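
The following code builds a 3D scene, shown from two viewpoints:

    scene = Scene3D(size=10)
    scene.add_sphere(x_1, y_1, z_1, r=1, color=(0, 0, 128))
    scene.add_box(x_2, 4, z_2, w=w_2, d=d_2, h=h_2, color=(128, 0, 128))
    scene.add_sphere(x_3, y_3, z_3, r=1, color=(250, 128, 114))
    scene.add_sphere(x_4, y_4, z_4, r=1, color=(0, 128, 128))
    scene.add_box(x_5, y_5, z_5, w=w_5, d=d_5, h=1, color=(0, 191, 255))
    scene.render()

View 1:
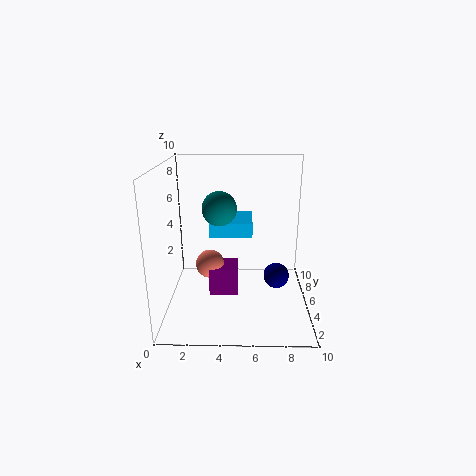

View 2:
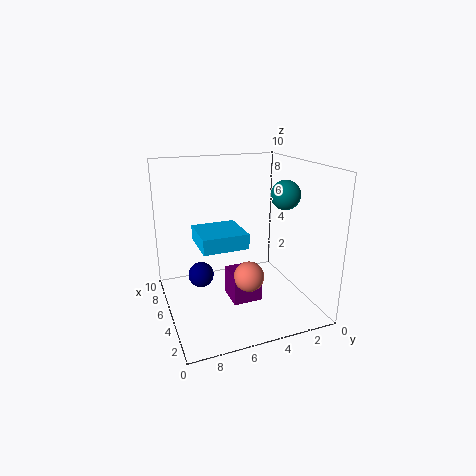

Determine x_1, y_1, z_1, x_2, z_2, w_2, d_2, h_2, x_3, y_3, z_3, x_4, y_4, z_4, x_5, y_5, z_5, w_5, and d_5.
x_1 = 8; y_1 = 7; z_1 = 1; x_2 = 3; z_2 = 1; w_2 = 2; d_2 = 2; h_2 = 2; x_3 = 3; y_3 = 5; z_3 = 3; x_4 = 4; y_4 = 2; z_4 = 8; x_5 = 3; y_5 = 5; z_5 = 5; w_5 = 3; d_5 = 3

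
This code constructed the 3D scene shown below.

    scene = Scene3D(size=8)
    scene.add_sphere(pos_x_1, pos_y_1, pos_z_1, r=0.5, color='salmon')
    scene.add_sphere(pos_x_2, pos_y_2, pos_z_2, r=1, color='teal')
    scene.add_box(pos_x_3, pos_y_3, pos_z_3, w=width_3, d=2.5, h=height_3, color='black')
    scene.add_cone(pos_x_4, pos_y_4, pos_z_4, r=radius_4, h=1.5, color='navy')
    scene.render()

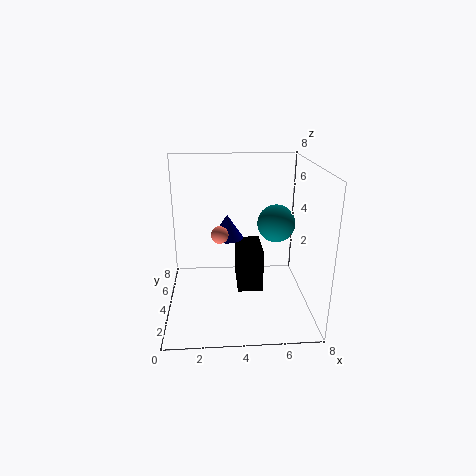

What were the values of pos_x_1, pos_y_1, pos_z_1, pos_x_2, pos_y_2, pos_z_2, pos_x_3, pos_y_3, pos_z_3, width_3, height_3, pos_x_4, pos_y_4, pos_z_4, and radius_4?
pos_x_1 = 3
pos_y_1 = 4.5
pos_z_1 = 4
pos_x_2 = 6
pos_y_2 = 3.5
pos_z_2 = 5
pos_x_3 = 4
pos_y_3 = 4
pos_z_3 = 0.5
width_3 = 1.5
height_3 = 2.5
pos_x_4 = 3.5
pos_y_4 = 6.5
pos_z_4 = 3
radius_4 = 1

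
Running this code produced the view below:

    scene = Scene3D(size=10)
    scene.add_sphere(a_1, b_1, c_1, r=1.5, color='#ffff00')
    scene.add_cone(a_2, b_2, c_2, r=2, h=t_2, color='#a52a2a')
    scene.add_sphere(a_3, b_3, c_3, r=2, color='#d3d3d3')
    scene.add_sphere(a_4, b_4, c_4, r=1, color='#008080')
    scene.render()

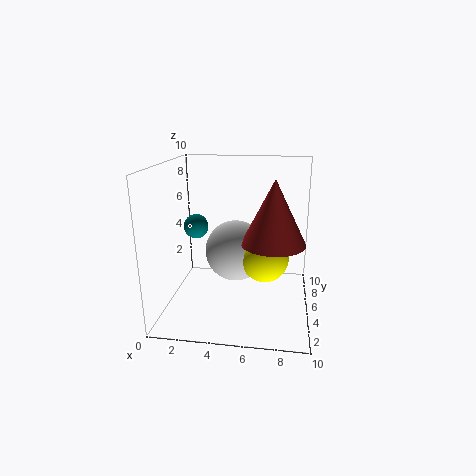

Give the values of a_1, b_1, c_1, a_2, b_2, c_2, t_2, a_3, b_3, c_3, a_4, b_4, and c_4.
a_1 = 7
b_1 = 3
c_1 = 4.5
a_2 = 7.5
b_2 = 3
c_2 = 5.5
t_2 = 4
a_3 = 5
b_3 = 4
c_3 = 4.5
a_4 = 1
b_4 = 8.5
c_4 = 4.5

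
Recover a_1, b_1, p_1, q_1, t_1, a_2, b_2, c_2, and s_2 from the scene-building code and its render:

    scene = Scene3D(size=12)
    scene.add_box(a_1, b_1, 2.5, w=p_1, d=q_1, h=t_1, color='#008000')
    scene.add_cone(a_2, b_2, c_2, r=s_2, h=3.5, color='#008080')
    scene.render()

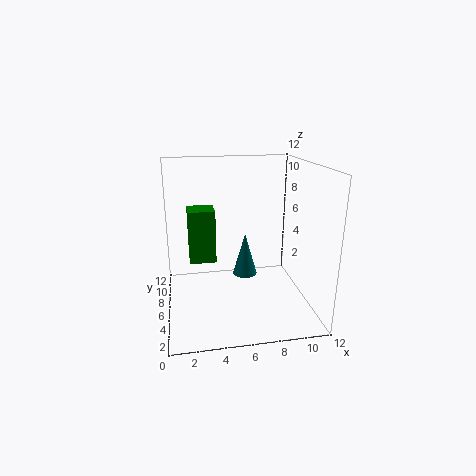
a_1 = 2; b_1 = 9; p_1 = 2.5; q_1 = 2.5; t_1 = 5; a_2 = 6.5; b_2 = 5.5; c_2 = 3; s_2 = 1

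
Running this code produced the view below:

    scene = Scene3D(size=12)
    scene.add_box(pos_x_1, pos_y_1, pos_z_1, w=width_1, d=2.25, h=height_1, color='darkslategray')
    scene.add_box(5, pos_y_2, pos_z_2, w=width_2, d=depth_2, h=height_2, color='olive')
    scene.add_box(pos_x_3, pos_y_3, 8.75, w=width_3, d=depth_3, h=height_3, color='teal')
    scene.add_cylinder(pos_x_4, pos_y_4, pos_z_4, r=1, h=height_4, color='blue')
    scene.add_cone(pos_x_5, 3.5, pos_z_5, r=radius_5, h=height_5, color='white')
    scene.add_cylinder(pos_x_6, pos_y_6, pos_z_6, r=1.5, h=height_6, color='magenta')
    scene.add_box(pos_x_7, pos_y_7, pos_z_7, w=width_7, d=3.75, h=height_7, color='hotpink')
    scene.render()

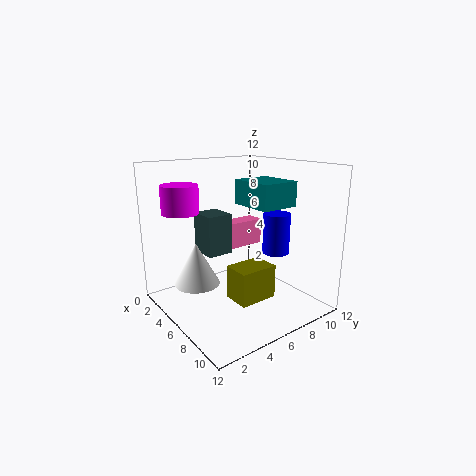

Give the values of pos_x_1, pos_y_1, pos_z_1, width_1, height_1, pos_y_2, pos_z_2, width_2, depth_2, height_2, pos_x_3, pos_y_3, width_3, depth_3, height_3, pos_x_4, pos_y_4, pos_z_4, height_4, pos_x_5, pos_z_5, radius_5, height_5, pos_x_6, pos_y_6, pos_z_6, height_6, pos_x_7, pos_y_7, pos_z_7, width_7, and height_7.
pos_x_1 = 2.25, pos_y_1 = 4, pos_z_1 = 4.25, width_1 = 2.5, height_1 = 3.5, pos_y_2 = 5.5, pos_z_2 = 0.25, width_2 = 2.5, depth_2 = 3.5, height_2 = 3, pos_x_3 = 5.25, pos_y_3 = 6.25, width_3 = 3.75, depth_3 = 3.25, height_3 = 2, pos_x_4 = 9.75, pos_y_4 = 6.75, pos_z_4 = 5.75, height_4 = 3, pos_x_5 = 3.25, pos_z_5 = 1.5, radius_5 = 2, height_5 = 3.75, pos_x_6 = 3.75, pos_y_6 = 2, pos_z_6 = 8.25, height_6 = 2.25, pos_x_7 = 0.75, pos_y_7 = 7.75, pos_z_7 = 3.5, width_7 = 1.75, height_7 = 2.5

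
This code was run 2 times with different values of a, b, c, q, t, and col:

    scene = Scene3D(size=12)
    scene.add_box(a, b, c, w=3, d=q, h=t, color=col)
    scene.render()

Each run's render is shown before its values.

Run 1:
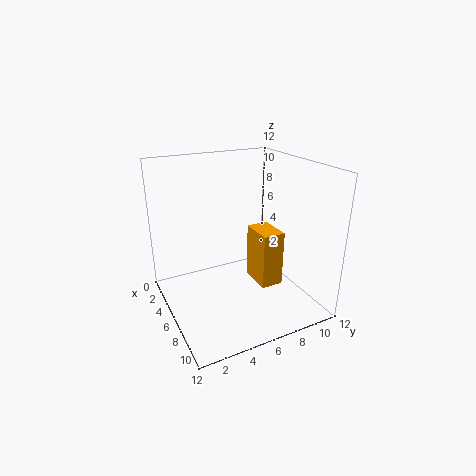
a = 4
b = 8
c = 1
q = 2
t = 5
col = 'orange'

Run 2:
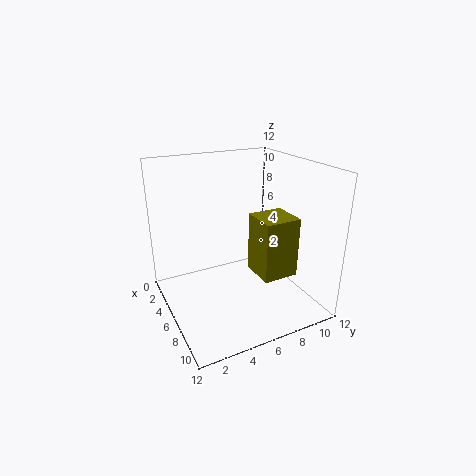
a = 6
b = 7
c = 3
q = 3
t = 5
col = 'olive'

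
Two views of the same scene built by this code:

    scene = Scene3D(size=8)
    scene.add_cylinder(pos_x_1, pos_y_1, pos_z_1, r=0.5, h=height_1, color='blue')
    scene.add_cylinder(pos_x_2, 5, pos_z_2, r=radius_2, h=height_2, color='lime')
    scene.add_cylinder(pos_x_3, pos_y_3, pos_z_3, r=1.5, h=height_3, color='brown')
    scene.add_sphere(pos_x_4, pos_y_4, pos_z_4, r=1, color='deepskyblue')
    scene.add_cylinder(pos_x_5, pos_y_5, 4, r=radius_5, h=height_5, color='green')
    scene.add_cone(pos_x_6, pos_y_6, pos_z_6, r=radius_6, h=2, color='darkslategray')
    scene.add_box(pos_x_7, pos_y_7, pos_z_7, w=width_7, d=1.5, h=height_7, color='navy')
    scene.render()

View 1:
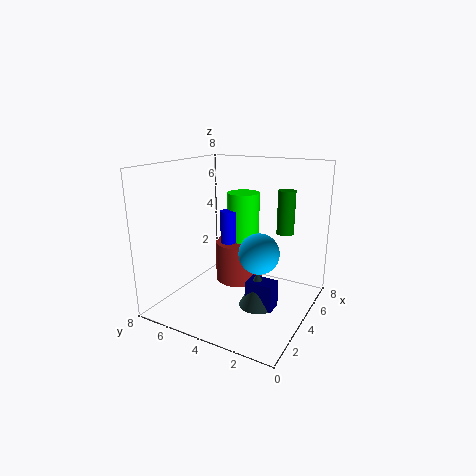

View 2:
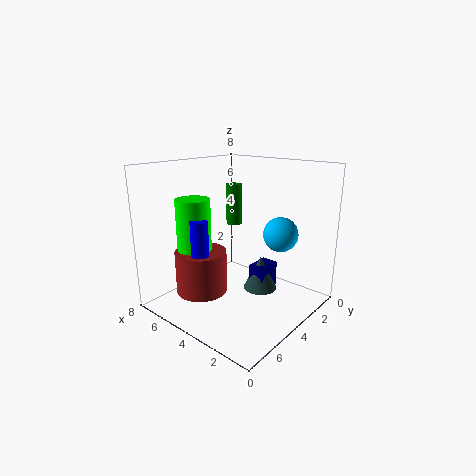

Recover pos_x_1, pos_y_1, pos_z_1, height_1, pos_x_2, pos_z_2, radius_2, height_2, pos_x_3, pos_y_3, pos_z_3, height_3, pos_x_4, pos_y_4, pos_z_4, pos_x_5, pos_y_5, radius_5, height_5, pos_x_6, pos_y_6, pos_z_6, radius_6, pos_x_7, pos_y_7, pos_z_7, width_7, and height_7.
pos_x_1 = 5.5
pos_y_1 = 5.5
pos_z_1 = 3
height_1 = 2
pos_x_2 = 6.5
pos_z_2 = 2
radius_2 = 1
height_2 = 4
pos_x_3 = 6
pos_y_3 = 5
pos_z_3 = 0.5
height_3 = 2.5
pos_x_4 = 2.5
pos_y_4 = 2
pos_z_4 = 4
pos_x_5 = 6
pos_y_5 = 2
radius_5 = 0.5
height_5 = 2.5
pos_x_6 = 3.5
pos_y_6 = 2.5
pos_z_6 = 0.5
radius_6 = 1
pos_x_7 = 3
pos_y_7 = 1.5
pos_z_7 = 0.5
width_7 = 1
height_7 = 1.5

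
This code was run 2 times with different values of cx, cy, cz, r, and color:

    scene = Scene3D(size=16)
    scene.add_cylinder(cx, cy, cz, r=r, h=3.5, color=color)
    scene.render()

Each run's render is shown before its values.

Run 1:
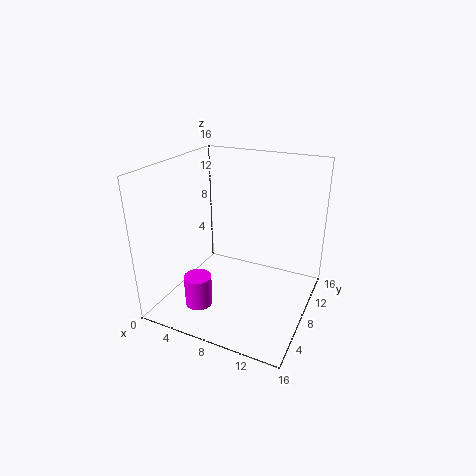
cx = 5, cy = 4, cz = 1, r = 1.5, color = 'magenta'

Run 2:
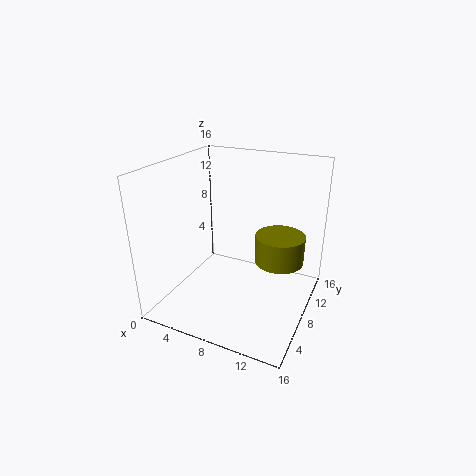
cx = 11.5, cy = 12.5, cz = 3.5, r = 3, color = 'olive'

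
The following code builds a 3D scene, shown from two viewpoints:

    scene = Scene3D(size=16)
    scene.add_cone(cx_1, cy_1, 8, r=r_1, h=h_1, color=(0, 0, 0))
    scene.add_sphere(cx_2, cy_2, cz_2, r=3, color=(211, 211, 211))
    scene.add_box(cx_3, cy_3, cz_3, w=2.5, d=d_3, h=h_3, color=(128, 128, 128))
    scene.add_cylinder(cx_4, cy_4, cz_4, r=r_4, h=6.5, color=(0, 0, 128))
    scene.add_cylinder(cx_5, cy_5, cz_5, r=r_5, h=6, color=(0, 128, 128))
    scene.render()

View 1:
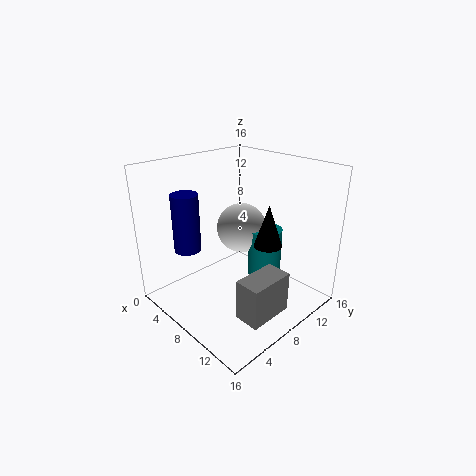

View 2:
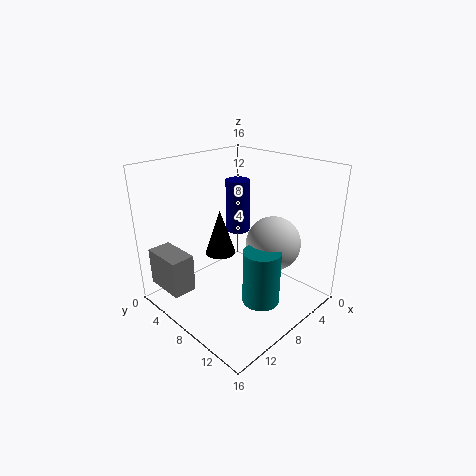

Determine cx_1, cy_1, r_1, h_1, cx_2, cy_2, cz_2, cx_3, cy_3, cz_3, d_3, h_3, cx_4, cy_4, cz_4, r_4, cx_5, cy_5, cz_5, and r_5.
cx_1 = 11.5; cy_1 = 9; r_1 = 1.5; h_1 = 4.5; cx_2 = 5.5; cy_2 = 11; cz_2 = 7.5; cx_3 = 13.5; cy_3 = 2.5; cz_3 = 3.5; d_3 = 4.5; h_3 = 4; cx_4 = 4; cy_4 = 4; cz_4 = 6.5; r_4 = 1.5; cx_5 = 8.5; cy_5 = 12; cz_5 = 2; r_5 = 2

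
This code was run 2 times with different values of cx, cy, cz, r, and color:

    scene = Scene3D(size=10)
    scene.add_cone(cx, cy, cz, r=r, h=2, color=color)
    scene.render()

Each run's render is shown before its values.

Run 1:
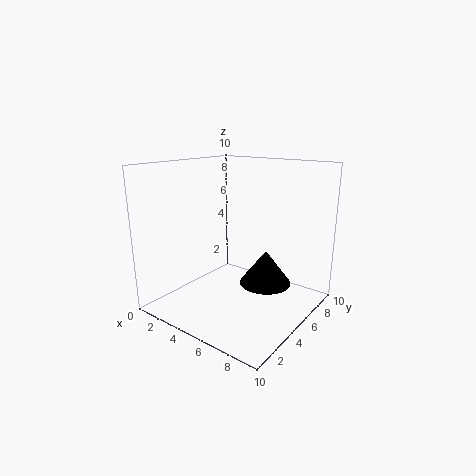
cx = 8.5
cy = 3
cz = 3.5
r = 1.5
color = 'black'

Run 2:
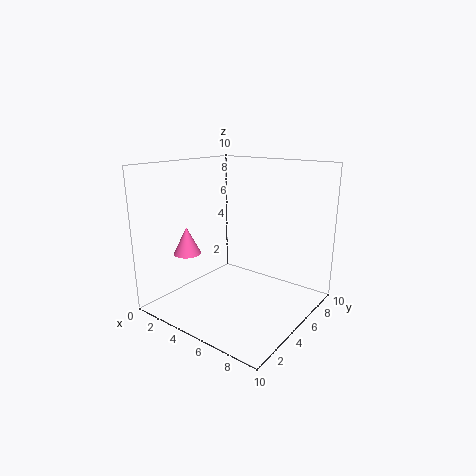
cx = 1.5
cy = 3.5
cz = 3.5
r = 1
color = 'hotpink'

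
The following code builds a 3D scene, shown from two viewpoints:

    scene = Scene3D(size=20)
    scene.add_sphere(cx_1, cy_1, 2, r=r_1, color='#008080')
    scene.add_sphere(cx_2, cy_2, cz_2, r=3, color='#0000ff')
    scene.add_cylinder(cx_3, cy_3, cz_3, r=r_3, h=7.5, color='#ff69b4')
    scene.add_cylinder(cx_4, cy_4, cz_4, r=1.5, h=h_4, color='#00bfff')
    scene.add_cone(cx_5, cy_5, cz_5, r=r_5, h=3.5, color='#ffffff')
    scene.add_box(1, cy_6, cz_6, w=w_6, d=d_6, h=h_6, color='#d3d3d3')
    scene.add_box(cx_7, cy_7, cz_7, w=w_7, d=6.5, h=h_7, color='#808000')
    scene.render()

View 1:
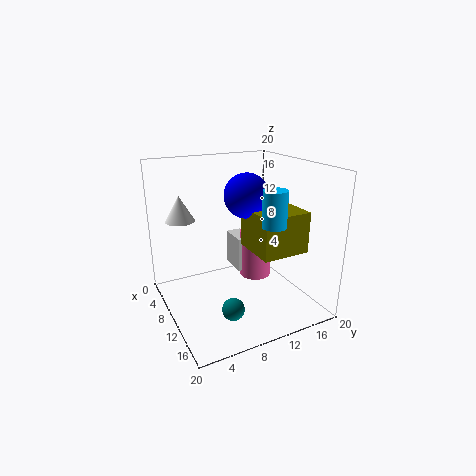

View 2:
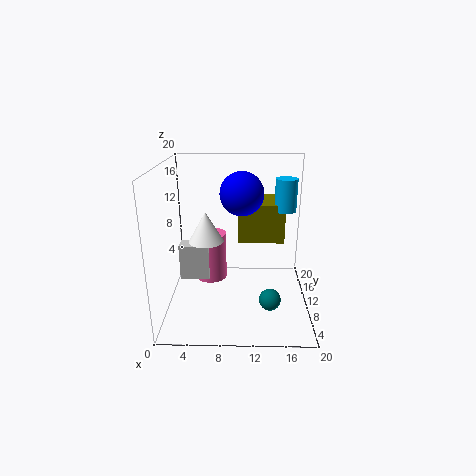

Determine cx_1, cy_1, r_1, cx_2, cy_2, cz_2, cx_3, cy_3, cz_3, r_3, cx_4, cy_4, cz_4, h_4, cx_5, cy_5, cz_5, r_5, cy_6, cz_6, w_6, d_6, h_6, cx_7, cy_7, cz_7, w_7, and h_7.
cx_1 = 14.5; cy_1 = 7; r_1 = 1.5; cx_2 = 10.5; cy_2 = 11; cz_2 = 16; cx_3 = 5.5; cy_3 = 15.5; cz_3 = 1; r_3 = 2.5; cx_4 = 16.5; cy_4 = 11.5; cz_4 = 13.5; h_4 = 4.5; cx_5 = 6.5; cy_5 = 3; cz_5 = 12.5; r_5 = 2; cy_6 = 12.5; cz_6 = 2; w_6 = 4.5; d_6 = 2.5; h_6 = 5.5; cx_7 = 10; cy_7 = 10.5; cz_7 = 9; w_7 = 6.5; h_7 = 5.5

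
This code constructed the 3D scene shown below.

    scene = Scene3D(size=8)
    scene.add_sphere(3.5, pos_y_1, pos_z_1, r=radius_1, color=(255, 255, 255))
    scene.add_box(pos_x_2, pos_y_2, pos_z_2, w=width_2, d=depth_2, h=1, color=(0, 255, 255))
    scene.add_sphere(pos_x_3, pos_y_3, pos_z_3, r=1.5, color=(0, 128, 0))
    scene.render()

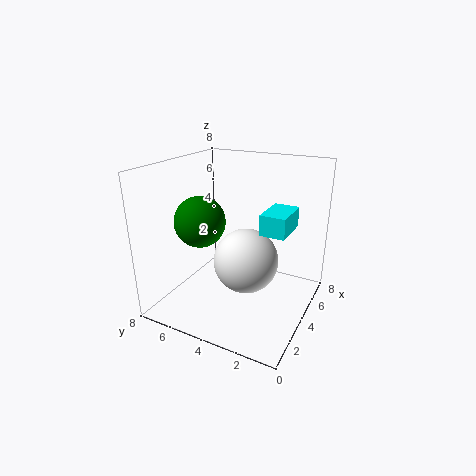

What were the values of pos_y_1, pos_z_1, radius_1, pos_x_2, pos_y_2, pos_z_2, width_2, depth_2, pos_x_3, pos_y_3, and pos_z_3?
pos_y_1 = 3.25; pos_z_1 = 3; radius_1 = 1.75; pos_x_2 = 2.25; pos_y_2 = 0.75; pos_z_2 = 5.25; width_2 = 2; depth_2 = 1.25; pos_x_3 = 4; pos_y_3 = 6.5; pos_z_3 = 4.5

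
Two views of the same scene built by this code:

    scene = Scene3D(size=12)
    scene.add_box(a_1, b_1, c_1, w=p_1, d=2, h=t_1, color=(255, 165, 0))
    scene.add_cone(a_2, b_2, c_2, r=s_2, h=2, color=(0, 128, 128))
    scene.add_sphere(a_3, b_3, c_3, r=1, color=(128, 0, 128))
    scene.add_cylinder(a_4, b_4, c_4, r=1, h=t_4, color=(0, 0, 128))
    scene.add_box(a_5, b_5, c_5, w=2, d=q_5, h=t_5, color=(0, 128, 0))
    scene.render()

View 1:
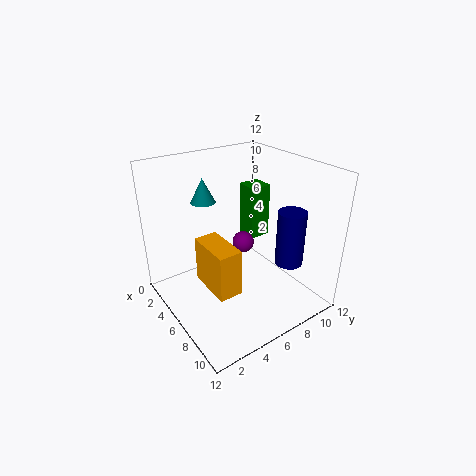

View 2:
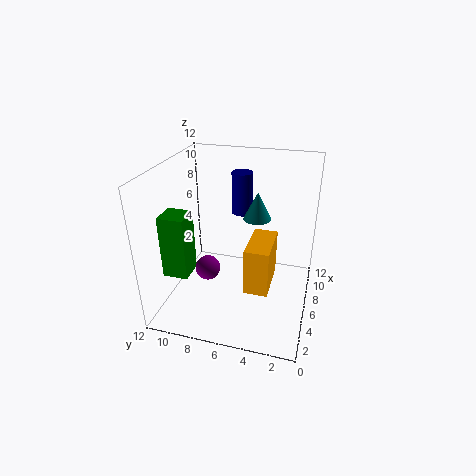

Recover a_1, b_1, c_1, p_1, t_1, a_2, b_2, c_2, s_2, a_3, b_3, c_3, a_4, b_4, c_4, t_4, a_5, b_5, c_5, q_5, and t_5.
a_1 = 4; b_1 = 3; c_1 = 2; p_1 = 4; t_1 = 4; a_2 = 4; b_2 = 4; c_2 = 9; s_2 = 1; a_3 = 4; b_3 = 8; c_3 = 4; a_4 = 11; b_4 = 7; c_4 = 6; t_4 = 4; a_5 = 2; b_5 = 9; c_5 = 4; q_5 = 2; t_5 = 5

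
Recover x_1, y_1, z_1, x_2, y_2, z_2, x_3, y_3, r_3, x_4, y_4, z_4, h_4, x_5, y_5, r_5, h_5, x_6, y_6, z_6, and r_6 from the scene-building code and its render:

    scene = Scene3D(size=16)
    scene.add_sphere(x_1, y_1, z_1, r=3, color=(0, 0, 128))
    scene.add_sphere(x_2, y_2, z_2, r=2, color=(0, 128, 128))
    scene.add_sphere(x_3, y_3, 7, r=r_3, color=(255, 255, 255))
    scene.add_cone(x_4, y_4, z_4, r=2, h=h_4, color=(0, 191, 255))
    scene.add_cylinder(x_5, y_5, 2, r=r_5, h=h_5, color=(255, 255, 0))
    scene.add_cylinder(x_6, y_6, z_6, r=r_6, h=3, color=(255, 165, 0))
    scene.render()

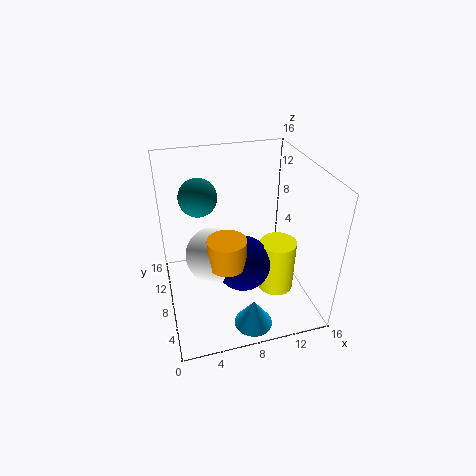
x_1 = 8, y_1 = 6, z_1 = 6, x_2 = 4, y_2 = 9, z_2 = 13, x_3 = 5, y_3 = 7, r_3 = 3, x_4 = 8, y_4 = 2, z_4 = 1, h_4 = 3, x_5 = 12, y_5 = 6, r_5 = 2, h_5 = 6, x_6 = 6, y_6 = 5, z_6 = 7, r_6 = 2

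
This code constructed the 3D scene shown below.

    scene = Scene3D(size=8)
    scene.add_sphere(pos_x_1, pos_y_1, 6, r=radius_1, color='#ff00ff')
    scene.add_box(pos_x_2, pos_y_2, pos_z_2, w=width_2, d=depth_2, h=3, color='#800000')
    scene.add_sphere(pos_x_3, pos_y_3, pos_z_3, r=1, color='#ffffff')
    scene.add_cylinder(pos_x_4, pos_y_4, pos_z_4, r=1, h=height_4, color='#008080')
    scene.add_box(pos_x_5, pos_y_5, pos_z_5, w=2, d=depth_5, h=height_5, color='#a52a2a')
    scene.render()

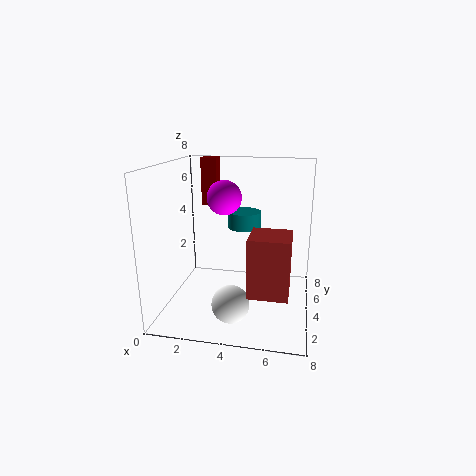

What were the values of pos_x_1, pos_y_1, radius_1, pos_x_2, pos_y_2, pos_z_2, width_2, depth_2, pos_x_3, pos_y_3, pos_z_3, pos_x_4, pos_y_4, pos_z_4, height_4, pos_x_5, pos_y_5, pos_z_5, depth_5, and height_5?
pos_x_1 = 3; pos_y_1 = 5; radius_1 = 1; pos_x_2 = 1; pos_y_2 = 7; pos_z_2 = 5; width_2 = 1; depth_2 = 1; pos_x_3 = 4; pos_y_3 = 2; pos_z_3 = 1; pos_x_4 = 4; pos_y_4 = 6; pos_z_4 = 4; height_4 = 1; pos_x_5 = 5; pos_y_5 = 1; pos_z_5 = 2; depth_5 = 2; height_5 = 3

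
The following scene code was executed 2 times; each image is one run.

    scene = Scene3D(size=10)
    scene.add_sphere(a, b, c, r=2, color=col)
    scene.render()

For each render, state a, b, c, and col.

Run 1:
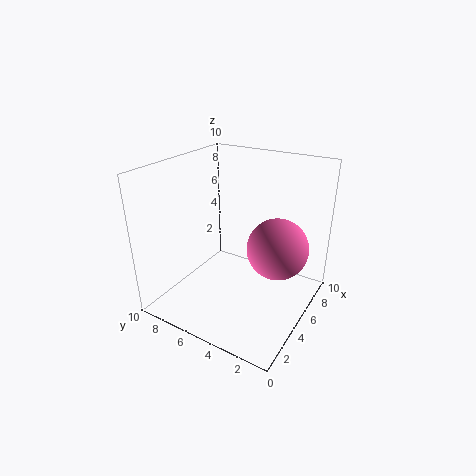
a = 5, b = 2, c = 5, col = 'hotpink'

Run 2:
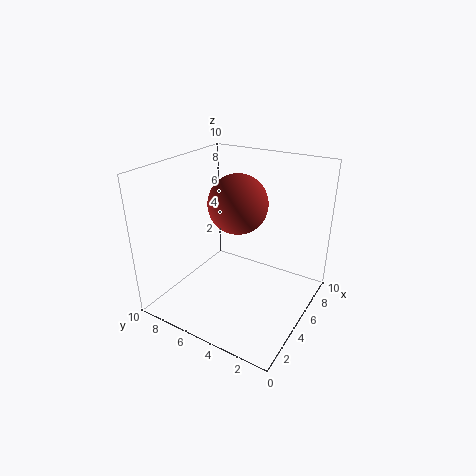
a = 5, b = 5, c = 7.5, col = 'brown'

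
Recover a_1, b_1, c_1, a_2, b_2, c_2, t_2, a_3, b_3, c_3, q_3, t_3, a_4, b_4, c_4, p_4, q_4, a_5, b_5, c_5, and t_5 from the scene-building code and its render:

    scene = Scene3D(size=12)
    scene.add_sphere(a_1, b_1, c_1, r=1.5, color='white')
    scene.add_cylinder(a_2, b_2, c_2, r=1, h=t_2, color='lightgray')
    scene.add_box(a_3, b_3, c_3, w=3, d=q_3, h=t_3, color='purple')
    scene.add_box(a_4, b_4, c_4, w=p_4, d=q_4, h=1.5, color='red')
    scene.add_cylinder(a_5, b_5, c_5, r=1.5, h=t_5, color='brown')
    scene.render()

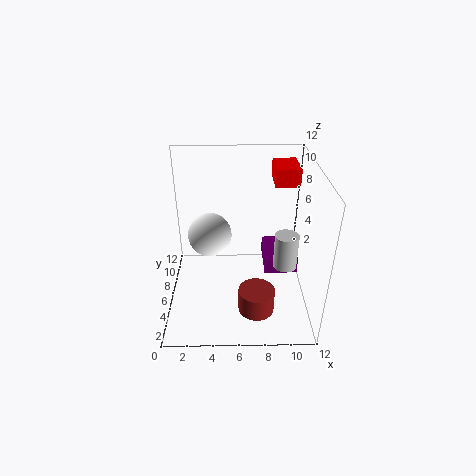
a_1 = 4
b_1 = 2.5
c_1 = 8.5
a_2 = 10
b_2 = 5.5
c_2 = 3.5
t_2 = 3
a_3 = 8.5
b_3 = 7
c_3 = 1.5
q_3 = 4
t_3 = 1.5
a_4 = 9
b_4 = 7
c_4 = 10
p_4 = 2
q_4 = 3
a_5 = 7.5
b_5 = 3.5
c_5 = 0.5
t_5 = 2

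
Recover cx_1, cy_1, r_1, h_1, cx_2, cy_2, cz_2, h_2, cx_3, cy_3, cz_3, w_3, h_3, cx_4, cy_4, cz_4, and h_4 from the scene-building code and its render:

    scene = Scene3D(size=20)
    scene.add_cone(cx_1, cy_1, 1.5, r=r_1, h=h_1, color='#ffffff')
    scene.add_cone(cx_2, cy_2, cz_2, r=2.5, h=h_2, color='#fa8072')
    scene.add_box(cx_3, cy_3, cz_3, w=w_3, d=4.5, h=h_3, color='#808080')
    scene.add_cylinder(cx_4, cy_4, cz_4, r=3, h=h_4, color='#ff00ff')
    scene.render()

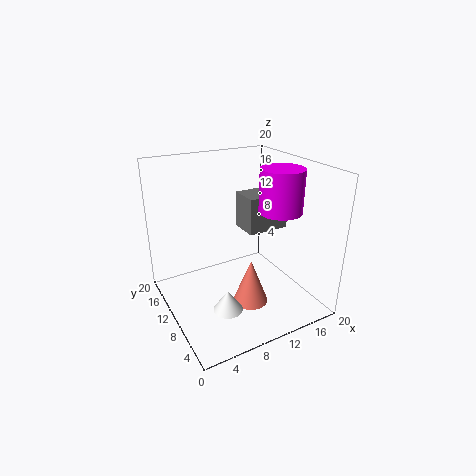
cx_1 = 6.5, cy_1 = 6.5, r_1 = 2, h_1 = 3, cx_2 = 11, cy_2 = 8, cz_2 = 0.5, h_2 = 6.5, cx_3 = 13, cy_3 = 11.5, cz_3 = 9, w_3 = 6.5, h_3 = 5.5, cx_4 = 15.5, cy_4 = 8, cz_4 = 13.5, h_4 = 6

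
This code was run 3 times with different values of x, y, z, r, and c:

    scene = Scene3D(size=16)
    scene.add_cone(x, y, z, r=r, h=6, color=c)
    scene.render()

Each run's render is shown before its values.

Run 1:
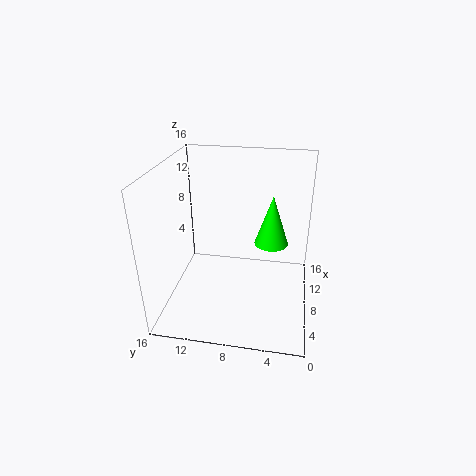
x = 11
y = 4.5
z = 6
r = 2
c = 'lime'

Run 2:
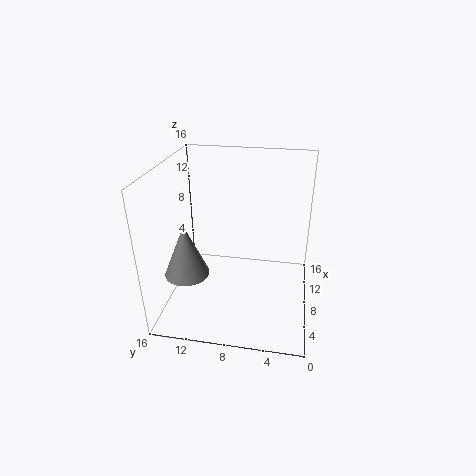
x = 6
y = 13.5
z = 4
r = 2.5
c = 'gray'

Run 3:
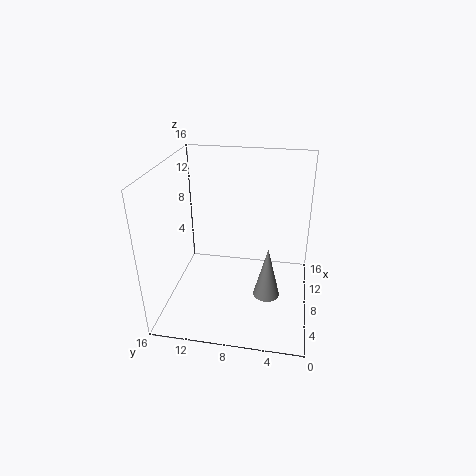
x = 7
y = 4.5
z = 1.5
r = 1.5
c = 'gray'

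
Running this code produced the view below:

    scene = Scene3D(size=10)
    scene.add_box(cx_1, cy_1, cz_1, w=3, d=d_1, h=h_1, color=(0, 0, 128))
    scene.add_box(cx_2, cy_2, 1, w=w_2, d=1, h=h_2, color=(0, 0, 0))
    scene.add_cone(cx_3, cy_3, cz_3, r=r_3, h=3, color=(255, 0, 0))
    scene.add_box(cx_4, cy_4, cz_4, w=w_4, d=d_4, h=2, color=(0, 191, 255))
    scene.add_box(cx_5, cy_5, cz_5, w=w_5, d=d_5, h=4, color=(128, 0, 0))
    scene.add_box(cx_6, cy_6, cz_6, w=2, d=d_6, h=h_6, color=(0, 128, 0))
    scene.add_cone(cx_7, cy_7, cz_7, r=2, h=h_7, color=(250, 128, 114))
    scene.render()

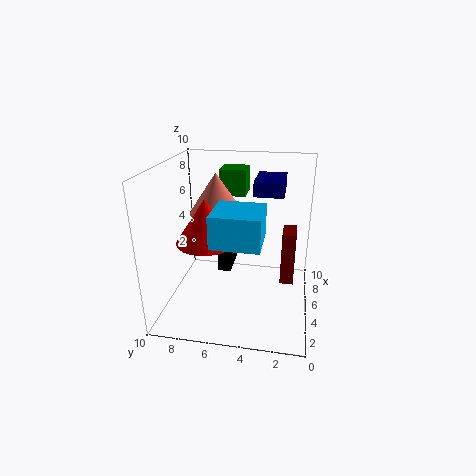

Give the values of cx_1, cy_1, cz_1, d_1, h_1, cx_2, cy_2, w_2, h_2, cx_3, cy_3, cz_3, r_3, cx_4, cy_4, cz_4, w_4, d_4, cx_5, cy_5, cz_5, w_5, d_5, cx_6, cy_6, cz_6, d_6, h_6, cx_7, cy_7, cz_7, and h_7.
cx_1 = 5, cy_1 = 2, cz_1 = 8, d_1 = 2, h_1 = 1, cx_2 = 7, cy_2 = 6, w_2 = 3, h_2 = 2, cx_3 = 4, cy_3 = 7, cz_3 = 5, r_3 = 2, cx_4 = 1, cy_4 = 3, cz_4 = 6, w_4 = 3, d_4 = 3, cx_5 = 6, cy_5 = 1, cz_5 = 1, w_5 = 2, d_5 = 1, cx_6 = 8, cy_6 = 5, cz_6 = 7, d_6 = 2, h_6 = 2, cx_7 = 7, cy_7 = 7, cz_7 = 6, h_7 = 3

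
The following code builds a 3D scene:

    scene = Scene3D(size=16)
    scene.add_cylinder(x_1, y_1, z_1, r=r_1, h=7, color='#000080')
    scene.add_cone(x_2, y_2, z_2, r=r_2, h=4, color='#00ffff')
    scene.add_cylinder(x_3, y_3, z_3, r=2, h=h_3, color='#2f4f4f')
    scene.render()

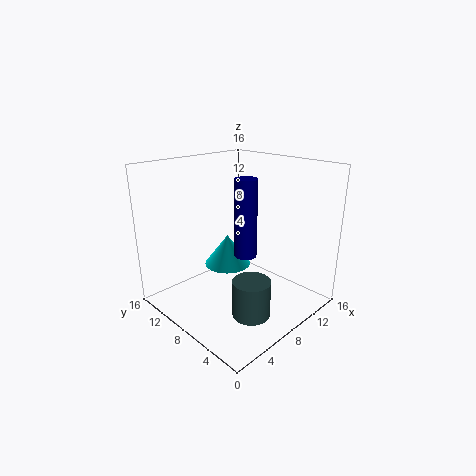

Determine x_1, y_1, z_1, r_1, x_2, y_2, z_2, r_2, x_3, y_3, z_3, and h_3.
x_1 = 4
y_1 = 3
z_1 = 9
r_1 = 1
x_2 = 11
y_2 = 13
z_2 = 2
r_2 = 3
x_3 = 6
y_3 = 4
z_3 = 1
h_3 = 4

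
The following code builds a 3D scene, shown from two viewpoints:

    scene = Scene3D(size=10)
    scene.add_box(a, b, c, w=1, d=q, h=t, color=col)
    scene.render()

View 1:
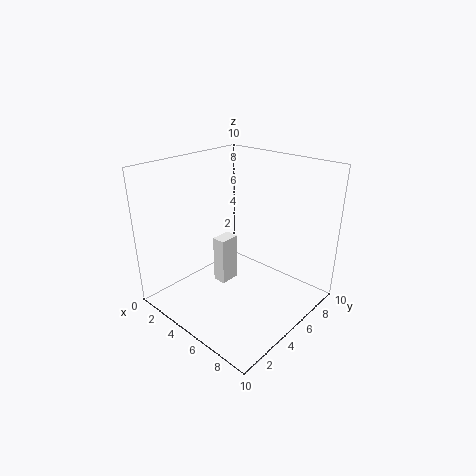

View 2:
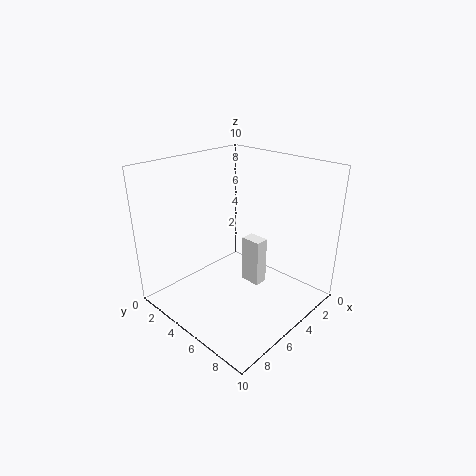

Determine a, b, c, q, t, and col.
a = 3
b = 4.5
c = 1
q = 1.5
t = 3.5
col = 'white'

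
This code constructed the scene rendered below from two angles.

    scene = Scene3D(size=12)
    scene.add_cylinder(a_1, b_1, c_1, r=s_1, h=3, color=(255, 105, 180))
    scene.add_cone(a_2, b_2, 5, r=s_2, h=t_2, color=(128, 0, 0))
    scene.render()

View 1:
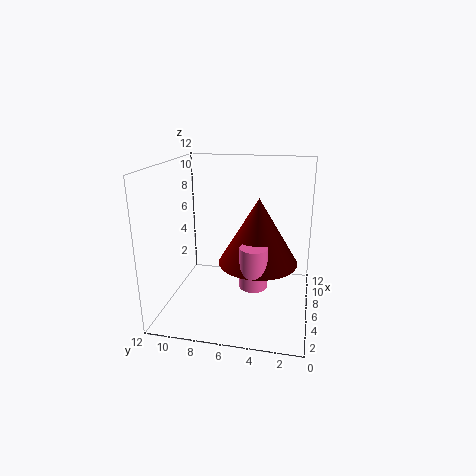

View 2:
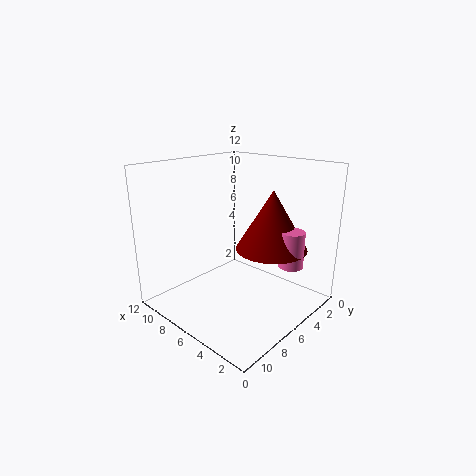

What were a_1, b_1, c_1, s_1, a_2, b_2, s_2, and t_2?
a_1 = 2, b_1 = 4, c_1 = 4, s_1 = 1, a_2 = 4, b_2 = 4, s_2 = 3, t_2 = 5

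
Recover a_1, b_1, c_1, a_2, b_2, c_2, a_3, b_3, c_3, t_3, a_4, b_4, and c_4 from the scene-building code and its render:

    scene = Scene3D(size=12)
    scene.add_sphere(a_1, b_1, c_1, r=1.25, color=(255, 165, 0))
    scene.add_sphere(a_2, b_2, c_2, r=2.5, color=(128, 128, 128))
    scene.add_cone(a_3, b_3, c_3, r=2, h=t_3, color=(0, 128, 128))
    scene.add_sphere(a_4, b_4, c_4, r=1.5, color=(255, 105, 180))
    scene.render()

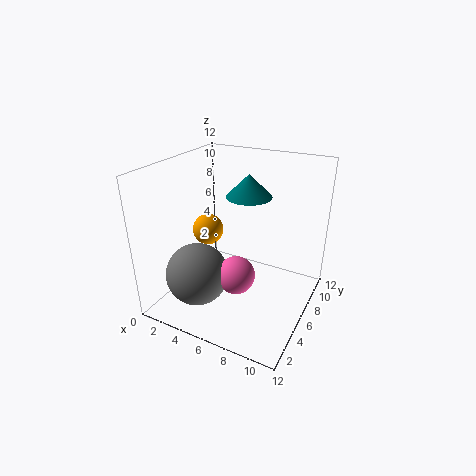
a_1 = 3.75
b_1 = 5
c_1 = 6.75
a_2 = 4
b_2 = 2.75
c_2 = 3.75
a_3 = 5.75
b_3 = 8.5
c_3 = 8.75
t_3 = 2
a_4 = 7
b_4 = 3.75
c_4 = 4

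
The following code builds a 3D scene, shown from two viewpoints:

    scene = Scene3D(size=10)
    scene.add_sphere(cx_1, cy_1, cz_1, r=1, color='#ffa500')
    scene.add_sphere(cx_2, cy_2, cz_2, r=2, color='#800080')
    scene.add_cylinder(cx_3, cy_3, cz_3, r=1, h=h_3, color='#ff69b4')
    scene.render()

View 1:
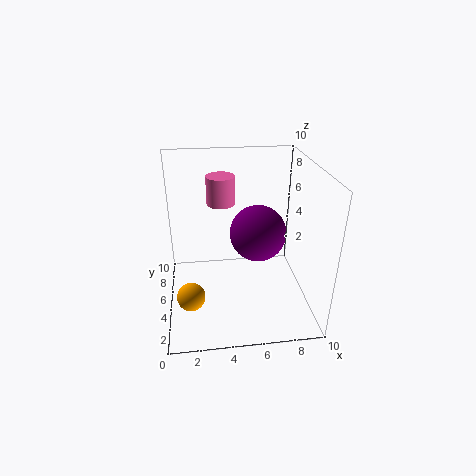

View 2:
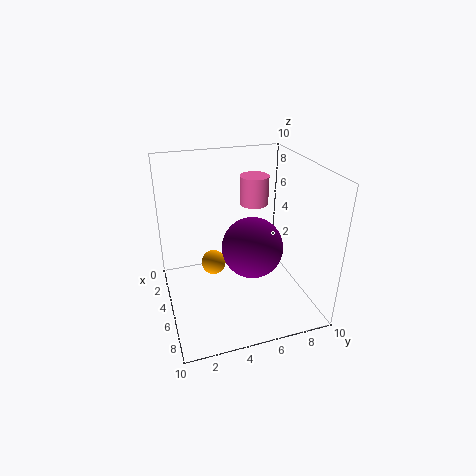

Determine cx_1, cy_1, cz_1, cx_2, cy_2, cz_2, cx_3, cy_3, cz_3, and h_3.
cx_1 = 1.5; cy_1 = 4; cz_1 = 1; cx_2 = 6.5; cy_2 = 5.5; cz_2 = 5; cx_3 = 4; cy_3 = 6.5; cz_3 = 7; h_3 = 2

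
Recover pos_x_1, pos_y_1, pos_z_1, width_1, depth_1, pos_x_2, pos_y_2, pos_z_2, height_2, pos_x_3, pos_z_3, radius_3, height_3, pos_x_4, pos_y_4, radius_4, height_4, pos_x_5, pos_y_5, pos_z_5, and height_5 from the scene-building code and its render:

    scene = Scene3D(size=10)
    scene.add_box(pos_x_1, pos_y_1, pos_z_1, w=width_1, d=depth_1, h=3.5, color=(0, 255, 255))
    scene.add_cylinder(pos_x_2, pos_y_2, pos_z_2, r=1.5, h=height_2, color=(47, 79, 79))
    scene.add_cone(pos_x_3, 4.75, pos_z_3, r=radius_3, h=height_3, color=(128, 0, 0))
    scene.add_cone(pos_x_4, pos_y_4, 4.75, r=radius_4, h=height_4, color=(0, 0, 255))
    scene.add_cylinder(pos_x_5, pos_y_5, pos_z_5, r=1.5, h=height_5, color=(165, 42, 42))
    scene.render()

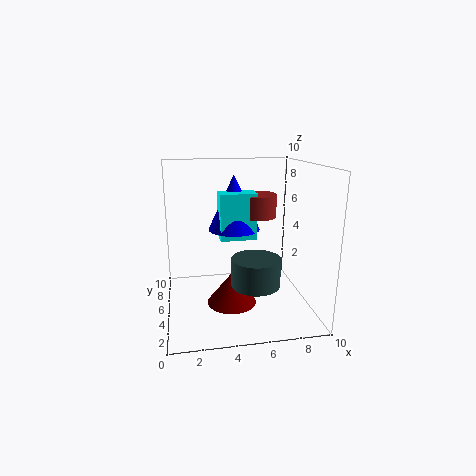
pos_x_1 = 4
pos_y_1 = 6.5
pos_z_1 = 4.25
width_1 = 2.75
depth_1 = 1.75
pos_x_2 = 5.5
pos_y_2 = 1.75
pos_z_2 = 3
height_2 = 1.75
pos_x_3 = 4.5
pos_z_3 = 0.25
radius_3 = 1.75
height_3 = 2.25
pos_x_4 = 5.25
pos_y_4 = 8
radius_4 = 2
height_4 = 4.25
pos_x_5 = 7
pos_y_5 = 7.75
pos_z_5 = 5.75
height_5 = 1.75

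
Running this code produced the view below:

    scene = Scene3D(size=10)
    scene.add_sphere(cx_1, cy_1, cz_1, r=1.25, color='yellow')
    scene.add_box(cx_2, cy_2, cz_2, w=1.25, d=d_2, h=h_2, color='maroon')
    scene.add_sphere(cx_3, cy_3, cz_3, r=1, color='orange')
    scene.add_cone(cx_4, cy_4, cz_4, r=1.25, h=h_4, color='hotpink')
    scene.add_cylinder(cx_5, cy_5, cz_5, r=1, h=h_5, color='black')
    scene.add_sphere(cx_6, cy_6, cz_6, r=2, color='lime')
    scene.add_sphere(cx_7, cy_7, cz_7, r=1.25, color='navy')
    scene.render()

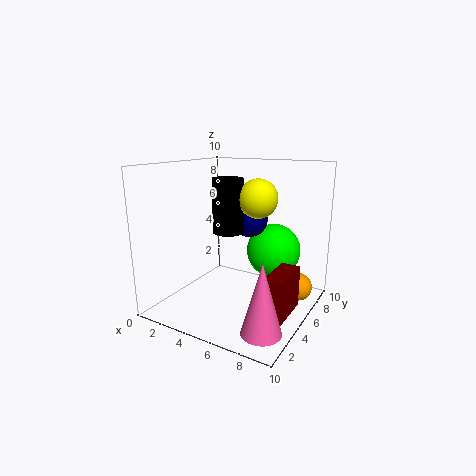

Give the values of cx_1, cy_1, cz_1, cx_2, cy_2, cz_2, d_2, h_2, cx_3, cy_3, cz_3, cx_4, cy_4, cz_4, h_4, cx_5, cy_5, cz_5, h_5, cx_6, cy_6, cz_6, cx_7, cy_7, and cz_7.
cx_1 = 6.75, cy_1 = 4.5, cz_1 = 8, cx_2 = 8.25, cy_2 = 2.25, cz_2 = 1, d_2 = 3, h_2 = 2.75, cx_3 = 8.75, cy_3 = 7.25, cz_3 = 1.25, cx_4 = 8.5, cy_4 = 1.75, cz_4 = 0.5, h_4 = 4.5, cx_5 = 5, cy_5 = 3.75, cz_5 = 5.75, h_5 = 3.5, cx_6 = 6.5, cy_6 = 7.75, cz_6 = 3.5, cx_7 = 5.5, cy_7 = 5.75, cz_7 = 6.25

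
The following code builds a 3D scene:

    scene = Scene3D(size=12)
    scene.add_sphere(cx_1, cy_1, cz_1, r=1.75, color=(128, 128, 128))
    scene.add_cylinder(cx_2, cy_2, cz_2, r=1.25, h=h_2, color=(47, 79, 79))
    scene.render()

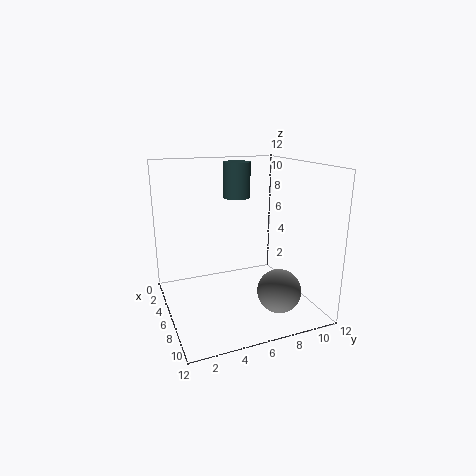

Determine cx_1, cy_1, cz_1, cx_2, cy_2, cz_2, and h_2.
cx_1 = 9.25, cy_1 = 8.25, cz_1 = 2.25, cx_2 = 2, cy_2 = 7.5, cz_2 = 8.5, h_2 = 3.25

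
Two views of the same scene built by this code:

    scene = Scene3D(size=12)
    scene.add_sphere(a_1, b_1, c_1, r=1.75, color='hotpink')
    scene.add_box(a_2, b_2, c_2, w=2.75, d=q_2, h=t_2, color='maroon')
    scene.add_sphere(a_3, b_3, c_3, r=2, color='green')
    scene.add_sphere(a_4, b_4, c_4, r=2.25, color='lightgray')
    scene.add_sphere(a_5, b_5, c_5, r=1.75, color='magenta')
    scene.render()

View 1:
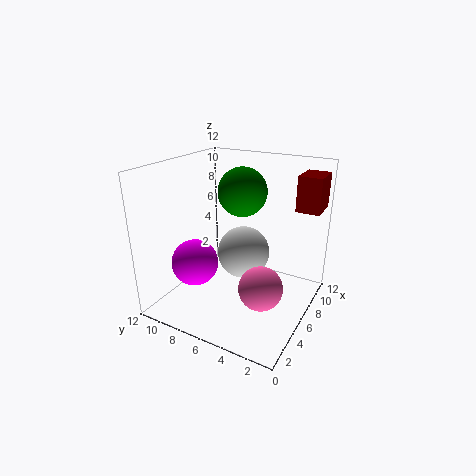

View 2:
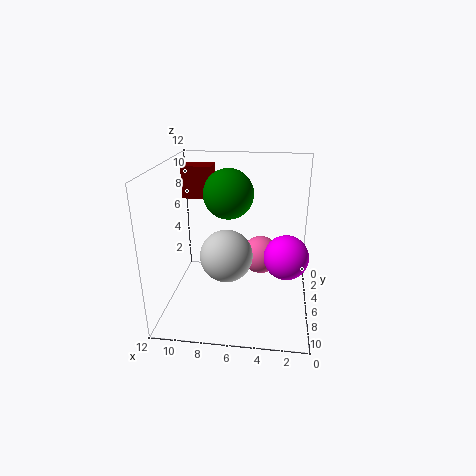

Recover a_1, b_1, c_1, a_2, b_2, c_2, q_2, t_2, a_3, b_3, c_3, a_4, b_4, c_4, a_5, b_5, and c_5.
a_1 = 4.25, b_1 = 3, c_1 = 3, a_2 = 9, b_2 = 0.25, c_2 = 8, q_2 = 2, t_2 = 3, a_3 = 6.75, b_3 = 6, c_3 = 9.75, a_4 = 7, b_4 = 6, c_4 = 4.25, a_5 = 2, b_5 = 7.5, c_5 = 5.25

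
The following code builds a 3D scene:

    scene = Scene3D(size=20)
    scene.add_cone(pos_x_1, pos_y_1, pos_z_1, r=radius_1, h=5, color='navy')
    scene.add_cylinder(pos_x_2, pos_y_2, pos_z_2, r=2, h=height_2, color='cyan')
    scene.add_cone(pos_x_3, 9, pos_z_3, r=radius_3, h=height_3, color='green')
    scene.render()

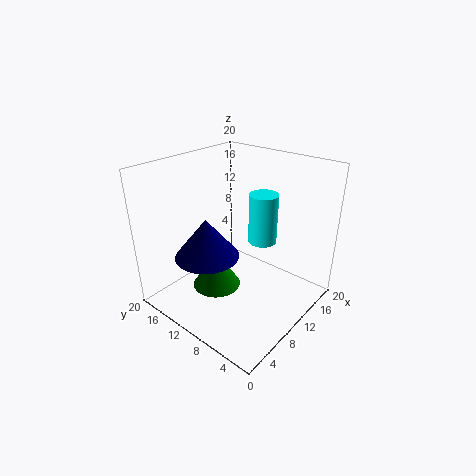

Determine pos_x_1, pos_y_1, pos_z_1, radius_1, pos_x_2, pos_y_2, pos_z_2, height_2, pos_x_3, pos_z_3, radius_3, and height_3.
pos_x_1 = 4; pos_y_1 = 10; pos_z_1 = 10; radius_1 = 4; pos_x_2 = 13; pos_y_2 = 8; pos_z_2 = 9; height_2 = 7; pos_x_3 = 4.5; pos_z_3 = 6; radius_3 = 3; height_3 = 4.5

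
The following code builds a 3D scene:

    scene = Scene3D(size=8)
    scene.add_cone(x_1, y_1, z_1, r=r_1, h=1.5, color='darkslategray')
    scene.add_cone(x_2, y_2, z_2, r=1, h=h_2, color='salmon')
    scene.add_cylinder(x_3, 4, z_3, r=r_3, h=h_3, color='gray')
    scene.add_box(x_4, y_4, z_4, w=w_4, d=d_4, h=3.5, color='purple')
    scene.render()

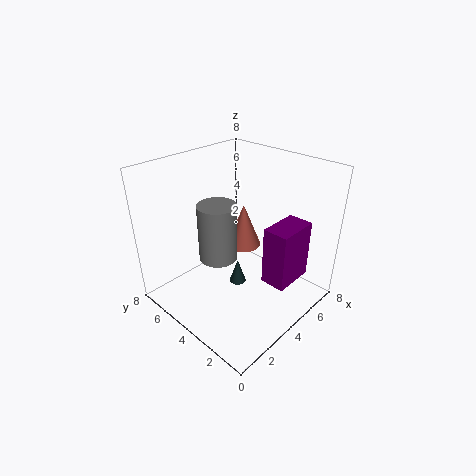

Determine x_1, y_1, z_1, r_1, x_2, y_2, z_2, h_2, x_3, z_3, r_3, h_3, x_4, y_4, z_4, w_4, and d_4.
x_1 = 4.5; y_1 = 4.5; z_1 = 0.5; r_1 = 0.5; x_2 = 5; y_2 = 4.5; z_2 = 3; h_2 = 2.5; x_3 = 2.5; z_3 = 3.5; r_3 = 1; h_3 = 3; x_4 = 5; y_4 = 1.5; z_4 = 1; w_4 = 2.5; d_4 = 1.5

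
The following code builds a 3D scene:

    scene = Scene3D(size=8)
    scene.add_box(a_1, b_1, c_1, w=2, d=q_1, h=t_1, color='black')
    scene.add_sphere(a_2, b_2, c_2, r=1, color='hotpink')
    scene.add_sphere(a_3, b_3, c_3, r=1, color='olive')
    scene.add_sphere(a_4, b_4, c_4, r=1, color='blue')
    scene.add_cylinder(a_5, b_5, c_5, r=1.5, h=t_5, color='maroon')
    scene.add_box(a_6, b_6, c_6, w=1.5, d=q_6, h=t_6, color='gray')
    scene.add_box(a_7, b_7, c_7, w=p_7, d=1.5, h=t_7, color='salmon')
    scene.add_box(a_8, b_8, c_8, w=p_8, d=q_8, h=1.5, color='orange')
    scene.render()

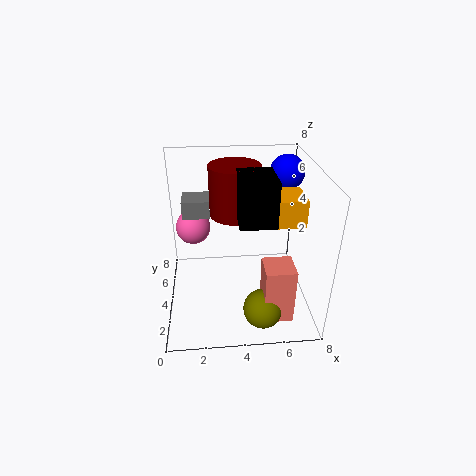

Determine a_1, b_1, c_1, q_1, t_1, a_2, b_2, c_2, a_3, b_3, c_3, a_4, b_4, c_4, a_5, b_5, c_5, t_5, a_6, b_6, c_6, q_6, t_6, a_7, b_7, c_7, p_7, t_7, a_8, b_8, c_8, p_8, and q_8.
a_1 = 4
b_1 = 3
c_1 = 5
q_1 = 2.5
t_1 = 2.5
a_2 = 1.5
b_2 = 5.5
c_2 = 4
a_3 = 5
b_3 = 1
c_3 = 1.5
a_4 = 7
b_4 = 6
c_4 = 7
a_5 = 4
b_5 = 6
c_5 = 4.5
t_5 = 3
a_6 = 1
b_6 = 4.5
c_6 = 5
q_6 = 1.5
t_6 = 1
a_7 = 5
b_7 = 0.5
c_7 = 1
p_7 = 1.5
t_7 = 3
a_8 = 5
b_8 = 3
c_8 = 5
p_8 = 2.5
q_8 = 2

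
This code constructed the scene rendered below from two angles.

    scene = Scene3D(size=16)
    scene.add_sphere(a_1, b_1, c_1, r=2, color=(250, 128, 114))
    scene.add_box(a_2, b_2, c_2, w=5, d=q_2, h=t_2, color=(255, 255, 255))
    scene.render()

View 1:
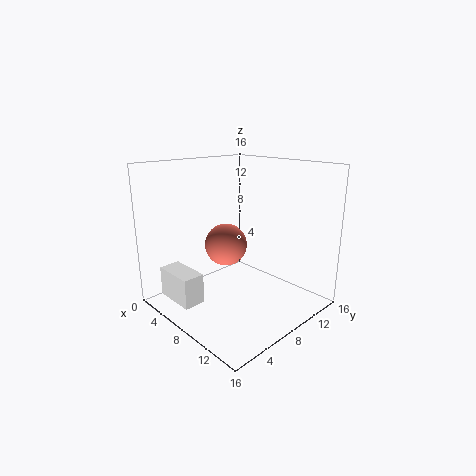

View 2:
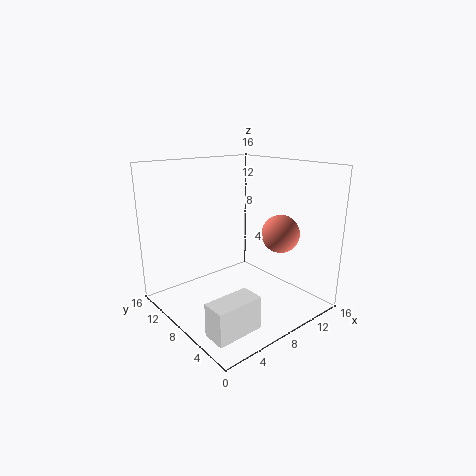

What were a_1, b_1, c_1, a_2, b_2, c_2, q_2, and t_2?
a_1 = 10.5, b_1 = 4, c_1 = 9, a_2 = 1, b_2 = 2, c_2 = 0.5, q_2 = 2.5, t_2 = 3.5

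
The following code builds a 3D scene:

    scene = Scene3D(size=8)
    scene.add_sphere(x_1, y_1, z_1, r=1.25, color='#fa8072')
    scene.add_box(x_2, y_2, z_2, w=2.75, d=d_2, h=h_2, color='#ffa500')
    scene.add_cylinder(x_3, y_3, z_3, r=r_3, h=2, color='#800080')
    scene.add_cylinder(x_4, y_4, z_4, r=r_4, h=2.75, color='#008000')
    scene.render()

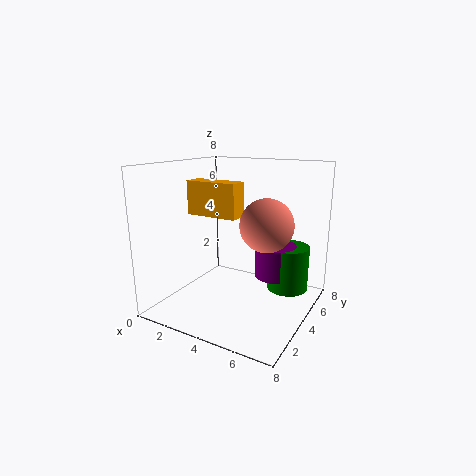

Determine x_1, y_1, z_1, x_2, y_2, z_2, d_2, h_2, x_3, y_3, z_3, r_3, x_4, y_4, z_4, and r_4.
x_1 = 6.5
y_1 = 2.25
z_1 = 5.5
x_2 = 2
y_2 = 2.25
z_2 = 5.5
d_2 = 1
h_2 = 1.75
x_3 = 5.25
y_3 = 6.5
z_3 = 1
r_3 = 1.25
x_4 = 6
y_4 = 6.75
z_4 = 0.25
r_4 = 1.25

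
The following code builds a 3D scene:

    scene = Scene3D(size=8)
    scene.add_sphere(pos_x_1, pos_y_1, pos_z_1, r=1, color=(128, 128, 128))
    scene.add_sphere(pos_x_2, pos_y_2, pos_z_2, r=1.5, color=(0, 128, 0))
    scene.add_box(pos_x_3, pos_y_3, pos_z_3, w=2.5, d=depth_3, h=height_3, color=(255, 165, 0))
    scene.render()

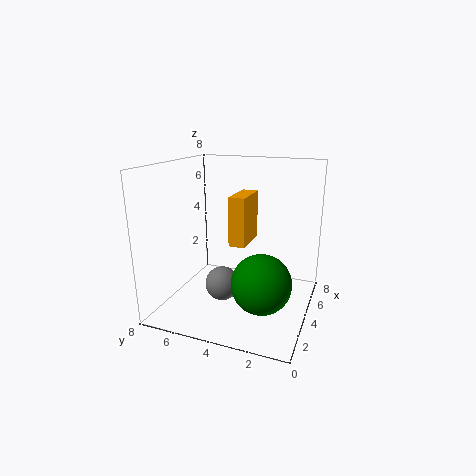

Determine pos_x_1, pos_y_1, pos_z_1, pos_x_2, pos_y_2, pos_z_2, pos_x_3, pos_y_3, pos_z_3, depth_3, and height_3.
pos_x_1 = 4; pos_y_1 = 5; pos_z_1 = 1; pos_x_2 = 2; pos_y_2 = 2; pos_z_2 = 2.5; pos_x_3 = 5; pos_y_3 = 4; pos_z_3 = 3; depth_3 = 1; height_3 = 3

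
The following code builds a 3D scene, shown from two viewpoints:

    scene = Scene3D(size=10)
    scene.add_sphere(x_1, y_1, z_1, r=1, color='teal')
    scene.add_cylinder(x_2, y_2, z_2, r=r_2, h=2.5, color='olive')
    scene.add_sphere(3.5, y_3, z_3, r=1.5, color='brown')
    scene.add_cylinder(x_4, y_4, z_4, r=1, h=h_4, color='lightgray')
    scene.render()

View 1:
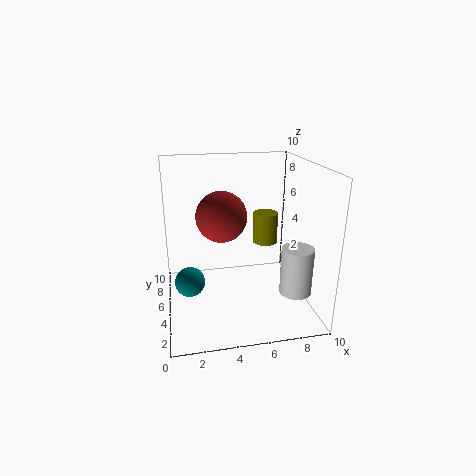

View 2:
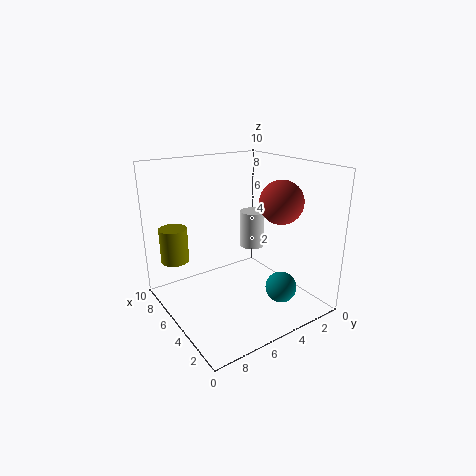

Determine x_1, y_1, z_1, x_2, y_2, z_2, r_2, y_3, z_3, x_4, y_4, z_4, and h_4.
x_1 = 1.5
y_1 = 4
z_1 = 2.5
x_2 = 8
y_2 = 8.5
z_2 = 3
r_2 = 1
y_3 = 2.5
z_3 = 7.5
x_4 = 8
y_4 = 1.5
z_4 = 2.5
h_4 = 3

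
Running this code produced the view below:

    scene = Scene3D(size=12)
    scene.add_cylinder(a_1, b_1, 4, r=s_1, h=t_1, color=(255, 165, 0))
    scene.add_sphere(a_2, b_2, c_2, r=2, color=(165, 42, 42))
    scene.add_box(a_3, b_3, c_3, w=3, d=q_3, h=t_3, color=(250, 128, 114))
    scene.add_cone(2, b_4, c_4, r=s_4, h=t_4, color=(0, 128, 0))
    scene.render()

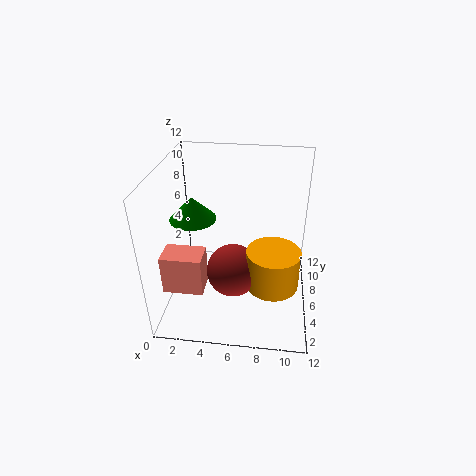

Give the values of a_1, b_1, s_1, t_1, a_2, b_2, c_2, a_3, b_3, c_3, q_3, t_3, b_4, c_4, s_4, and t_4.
a_1 = 9
b_1 = 3
s_1 = 2
t_1 = 3
a_2 = 6
b_2 = 3
c_2 = 5
a_3 = 1
b_3 = 1
c_3 = 4
q_3 = 2
t_3 = 3
b_4 = 7
c_4 = 7
s_4 = 2
t_4 = 2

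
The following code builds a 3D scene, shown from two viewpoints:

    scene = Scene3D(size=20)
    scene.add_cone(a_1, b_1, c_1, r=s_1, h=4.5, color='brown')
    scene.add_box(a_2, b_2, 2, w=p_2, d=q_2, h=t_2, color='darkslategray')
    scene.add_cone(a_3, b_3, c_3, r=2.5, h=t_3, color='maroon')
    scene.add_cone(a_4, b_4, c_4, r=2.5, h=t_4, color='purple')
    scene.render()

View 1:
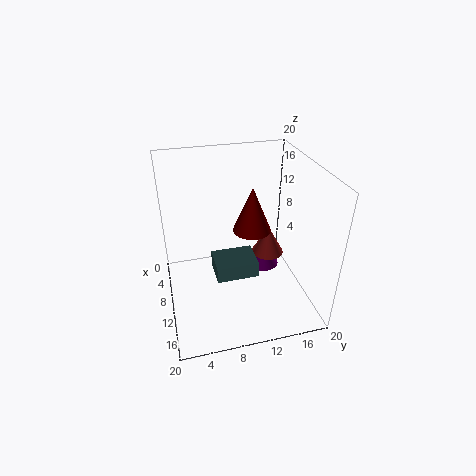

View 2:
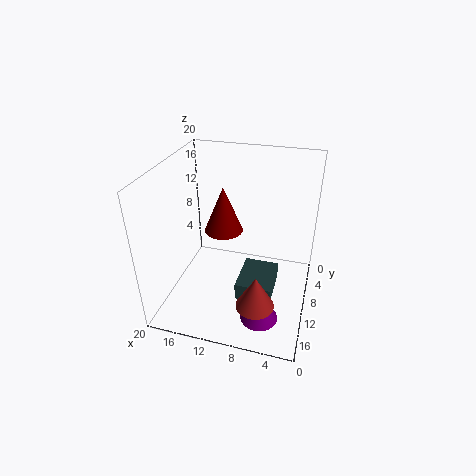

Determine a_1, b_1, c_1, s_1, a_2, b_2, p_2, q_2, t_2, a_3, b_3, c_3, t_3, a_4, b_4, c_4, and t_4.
a_1 = 6, b_1 = 16, c_1 = 4, s_1 = 2.5, a_2 = 4.5, b_2 = 7, p_2 = 5, q_2 = 6.5, t_2 = 2.5, a_3 = 11.5, b_3 = 11.5, c_3 = 12, t_3 = 6, a_4 = 5.5, b_4 = 15.5, c_4 = 1.5, t_4 = 4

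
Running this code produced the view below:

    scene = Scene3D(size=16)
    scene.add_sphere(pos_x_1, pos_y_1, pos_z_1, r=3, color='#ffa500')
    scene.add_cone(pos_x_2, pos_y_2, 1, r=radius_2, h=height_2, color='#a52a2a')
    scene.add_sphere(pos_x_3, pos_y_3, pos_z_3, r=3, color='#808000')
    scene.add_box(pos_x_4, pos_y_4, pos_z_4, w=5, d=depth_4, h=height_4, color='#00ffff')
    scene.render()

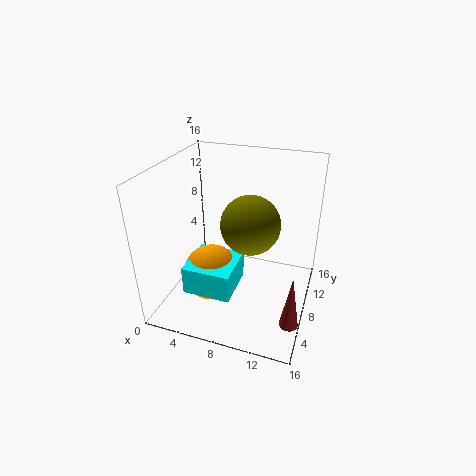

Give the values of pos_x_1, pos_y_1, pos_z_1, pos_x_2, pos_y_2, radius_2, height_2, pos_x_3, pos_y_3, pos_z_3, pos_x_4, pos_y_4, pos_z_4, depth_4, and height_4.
pos_x_1 = 6
pos_y_1 = 5
pos_z_1 = 5
pos_x_2 = 15
pos_y_2 = 4
radius_2 = 1
height_2 = 6
pos_x_3 = 10
pos_y_3 = 6
pos_z_3 = 11
pos_x_4 = 4
pos_y_4 = 2
pos_z_4 = 4
depth_4 = 5
height_4 = 3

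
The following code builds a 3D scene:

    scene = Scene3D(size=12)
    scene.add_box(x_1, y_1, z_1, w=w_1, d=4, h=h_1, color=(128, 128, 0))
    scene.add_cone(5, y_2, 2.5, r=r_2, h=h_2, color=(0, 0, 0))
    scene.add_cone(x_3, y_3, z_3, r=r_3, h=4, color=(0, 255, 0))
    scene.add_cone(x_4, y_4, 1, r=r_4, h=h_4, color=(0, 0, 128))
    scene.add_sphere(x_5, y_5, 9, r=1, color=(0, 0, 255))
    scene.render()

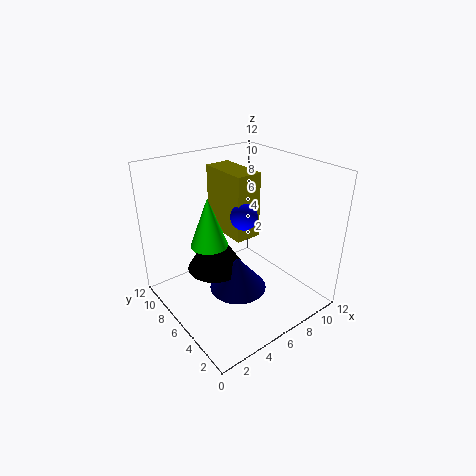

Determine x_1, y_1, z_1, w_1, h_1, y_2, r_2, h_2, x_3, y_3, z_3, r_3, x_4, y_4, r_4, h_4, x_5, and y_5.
x_1 = 4.5; y_1 = 4; z_1 = 7; w_1 = 2; h_1 = 5; y_2 = 8; r_2 = 2.5; h_2 = 4; x_3 = 3.5; y_3 = 6.5; z_3 = 6; r_3 = 1.5; x_4 = 6; y_4 = 6; r_4 = 2.5; h_4 = 3; x_5 = 5; y_5 = 4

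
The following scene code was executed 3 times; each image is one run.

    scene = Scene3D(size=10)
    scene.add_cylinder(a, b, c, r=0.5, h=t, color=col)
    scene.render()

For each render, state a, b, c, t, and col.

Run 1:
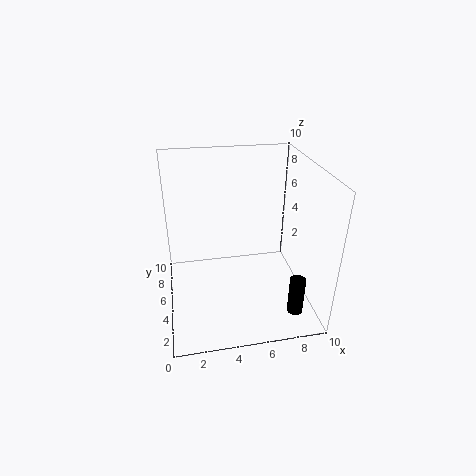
a = 8, b = 1, c = 1.5, t = 2.5, col = 'black'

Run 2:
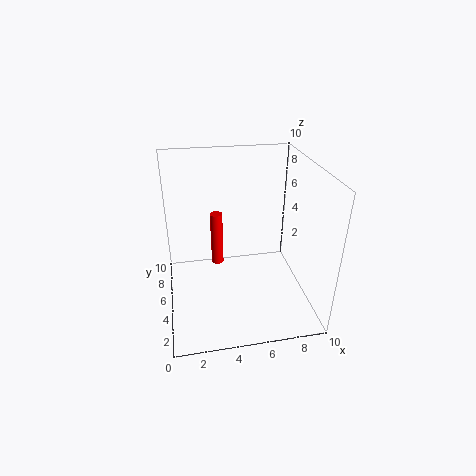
a = 4, b = 9, c = 0.5, t = 4.5, col = 'red'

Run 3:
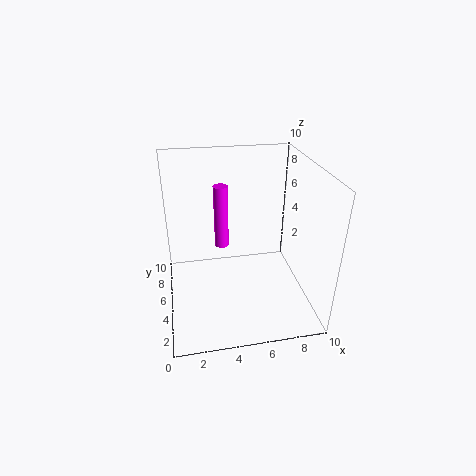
a = 4, b = 6, c = 4, t = 4.5, col = 'magenta'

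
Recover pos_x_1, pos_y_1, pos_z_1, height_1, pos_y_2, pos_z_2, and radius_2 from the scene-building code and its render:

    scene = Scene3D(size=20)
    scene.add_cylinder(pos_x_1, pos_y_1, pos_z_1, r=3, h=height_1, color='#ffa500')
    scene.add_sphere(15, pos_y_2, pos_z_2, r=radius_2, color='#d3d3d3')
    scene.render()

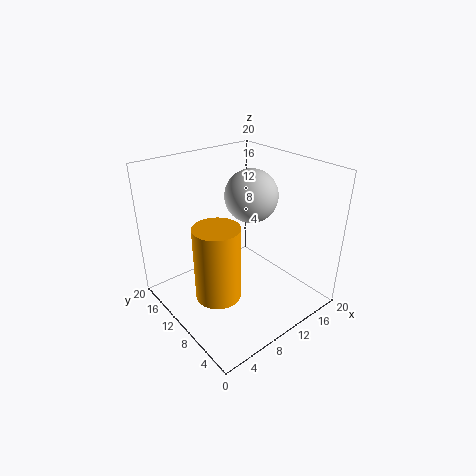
pos_x_1 = 5
pos_y_1 = 8
pos_z_1 = 4
height_1 = 10
pos_y_2 = 13
pos_z_2 = 14
radius_2 = 4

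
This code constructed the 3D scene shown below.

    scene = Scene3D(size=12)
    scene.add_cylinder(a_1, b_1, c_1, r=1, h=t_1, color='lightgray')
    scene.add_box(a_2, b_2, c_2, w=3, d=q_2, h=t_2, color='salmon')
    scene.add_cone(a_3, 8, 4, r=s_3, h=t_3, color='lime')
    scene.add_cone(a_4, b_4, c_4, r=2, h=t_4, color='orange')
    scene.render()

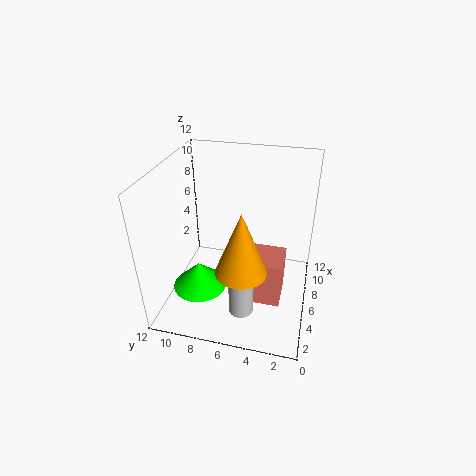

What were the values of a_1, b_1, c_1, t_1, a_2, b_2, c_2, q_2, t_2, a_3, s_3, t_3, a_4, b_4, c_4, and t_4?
a_1 = 3, b_1 = 5, c_1 = 1, t_1 = 6, a_2 = 4, b_2 = 2, c_2 = 1, q_2 = 4, t_2 = 4, a_3 = 2, s_3 = 2, t_3 = 2, a_4 = 3, b_4 = 5, c_4 = 5, t_4 = 5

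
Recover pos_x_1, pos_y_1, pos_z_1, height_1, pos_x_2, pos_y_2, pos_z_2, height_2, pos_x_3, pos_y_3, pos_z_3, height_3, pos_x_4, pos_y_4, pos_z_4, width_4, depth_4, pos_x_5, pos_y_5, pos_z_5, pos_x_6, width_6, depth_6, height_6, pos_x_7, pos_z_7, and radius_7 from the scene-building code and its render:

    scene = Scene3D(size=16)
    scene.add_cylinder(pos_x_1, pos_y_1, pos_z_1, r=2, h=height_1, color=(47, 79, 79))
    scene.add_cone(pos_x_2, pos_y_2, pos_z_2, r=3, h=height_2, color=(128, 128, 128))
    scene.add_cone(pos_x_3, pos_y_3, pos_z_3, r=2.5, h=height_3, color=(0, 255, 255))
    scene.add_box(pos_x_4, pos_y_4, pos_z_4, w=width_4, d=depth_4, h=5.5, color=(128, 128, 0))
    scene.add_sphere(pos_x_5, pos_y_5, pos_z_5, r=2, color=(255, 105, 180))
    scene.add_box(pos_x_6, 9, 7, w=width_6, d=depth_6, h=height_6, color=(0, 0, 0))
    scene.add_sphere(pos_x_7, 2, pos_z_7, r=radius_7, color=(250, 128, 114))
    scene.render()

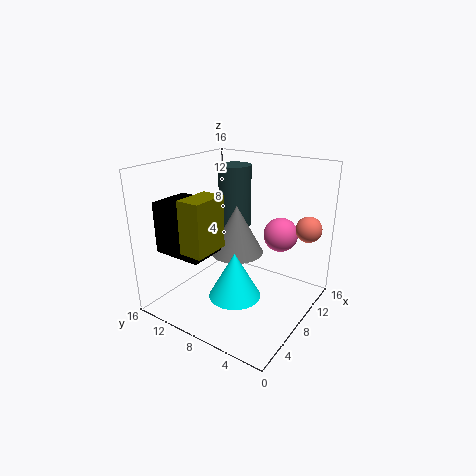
pos_x_1 = 12.5, pos_y_1 = 11.5, pos_z_1 = 7.5, height_1 = 7.5, pos_x_2 = 8.5, pos_y_2 = 8.5, pos_z_2 = 6, height_2 = 5.5, pos_x_3 = 3, pos_y_3 = 5, pos_z_3 = 4.5, height_3 = 4.5, pos_x_4 = 1.5, pos_y_4 = 8, pos_z_4 = 8, width_4 = 4, depth_4 = 2.5, pos_x_5 = 12.5, pos_y_5 = 5, pos_z_5 = 7.5, pos_x_6 = 2, width_6 = 4.5, depth_6 = 5.5, height_6 = 5.5, pos_x_7 = 13.5, pos_z_7 = 8.5, radius_7 = 1.5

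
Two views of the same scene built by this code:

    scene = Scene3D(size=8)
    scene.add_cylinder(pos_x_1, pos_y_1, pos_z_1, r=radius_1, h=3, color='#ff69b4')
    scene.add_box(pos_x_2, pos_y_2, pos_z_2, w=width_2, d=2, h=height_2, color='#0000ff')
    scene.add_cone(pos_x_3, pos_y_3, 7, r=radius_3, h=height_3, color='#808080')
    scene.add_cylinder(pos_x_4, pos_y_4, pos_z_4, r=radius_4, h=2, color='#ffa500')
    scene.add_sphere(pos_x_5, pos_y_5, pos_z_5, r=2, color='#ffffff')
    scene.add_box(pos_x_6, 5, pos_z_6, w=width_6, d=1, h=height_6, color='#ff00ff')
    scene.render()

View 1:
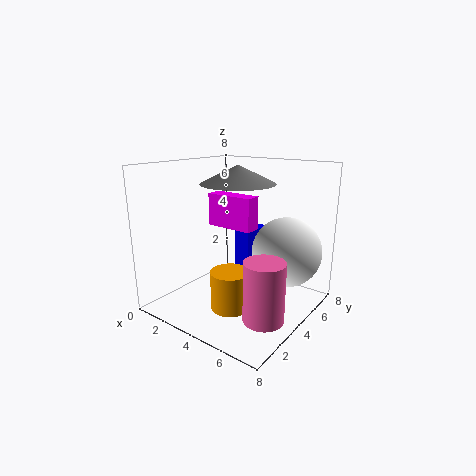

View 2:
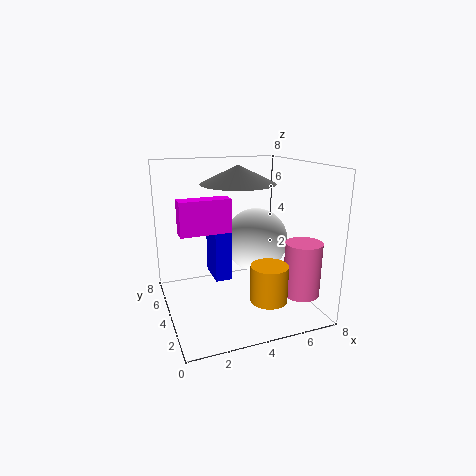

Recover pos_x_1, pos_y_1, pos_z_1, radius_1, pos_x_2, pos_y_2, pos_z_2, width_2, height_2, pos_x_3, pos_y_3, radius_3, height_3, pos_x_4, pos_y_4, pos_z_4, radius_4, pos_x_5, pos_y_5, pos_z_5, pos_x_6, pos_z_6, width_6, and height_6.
pos_x_1 = 7
pos_y_1 = 2
pos_z_1 = 1
radius_1 = 1
pos_x_2 = 3
pos_y_2 = 5
pos_z_2 = 1
width_2 = 1
height_2 = 3
pos_x_3 = 4
pos_y_3 = 4
radius_3 = 2
height_3 = 1
pos_x_4 = 5
pos_y_4 = 2
pos_z_4 = 1
radius_4 = 1
pos_x_5 = 6
pos_y_5 = 6
pos_z_5 = 3
pos_x_6 = 1
pos_z_6 = 4
width_6 = 3
height_6 = 2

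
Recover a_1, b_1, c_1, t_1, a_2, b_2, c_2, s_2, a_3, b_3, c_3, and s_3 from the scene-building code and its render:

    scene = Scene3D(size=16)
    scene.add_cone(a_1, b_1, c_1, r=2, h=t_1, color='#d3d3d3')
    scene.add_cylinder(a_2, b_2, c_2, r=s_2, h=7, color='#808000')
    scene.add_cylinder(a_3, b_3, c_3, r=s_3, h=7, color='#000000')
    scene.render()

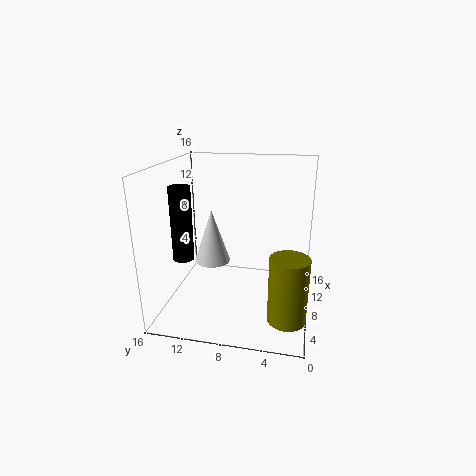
a_1 = 8
b_1 = 11
c_1 = 5
t_1 = 6
a_2 = 4
b_2 = 2
c_2 = 1
s_2 = 2
a_3 = 2
b_3 = 12
c_3 = 8
s_3 = 1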